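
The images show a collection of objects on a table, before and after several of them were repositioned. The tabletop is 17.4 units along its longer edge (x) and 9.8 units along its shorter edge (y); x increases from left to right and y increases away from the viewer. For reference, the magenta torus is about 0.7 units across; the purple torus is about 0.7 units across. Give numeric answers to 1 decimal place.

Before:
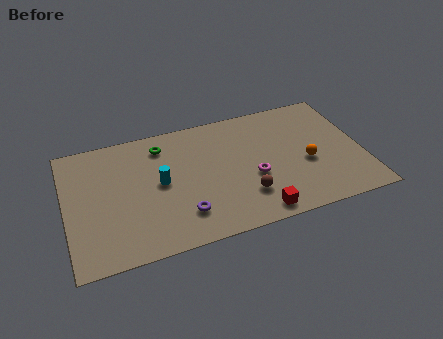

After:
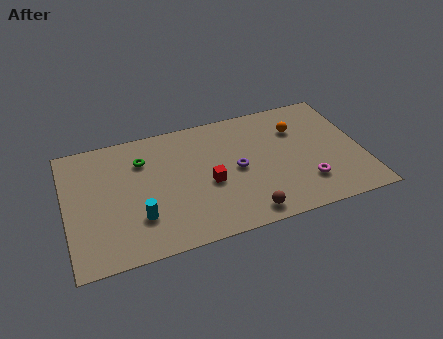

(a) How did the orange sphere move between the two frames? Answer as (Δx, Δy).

(-0.3, 2.9)

From the two frames, the orange sphere sits at roughly (14.1, 4.1) before and (13.8, 7.0) after.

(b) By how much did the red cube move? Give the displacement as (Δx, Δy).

(-2.5, 3.1)

The red cube was at about (10.8, 1.1) and moved to about (8.3, 4.2).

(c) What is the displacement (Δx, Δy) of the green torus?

(-1.2, -0.8)

From the two frames, the green torus sits at roughly (5.8, 8.0) before and (4.6, 7.2) after.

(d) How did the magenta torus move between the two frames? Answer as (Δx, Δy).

(3.0, -1.4)

The magenta torus was at about (10.9, 3.9) and moved to about (13.9, 2.5).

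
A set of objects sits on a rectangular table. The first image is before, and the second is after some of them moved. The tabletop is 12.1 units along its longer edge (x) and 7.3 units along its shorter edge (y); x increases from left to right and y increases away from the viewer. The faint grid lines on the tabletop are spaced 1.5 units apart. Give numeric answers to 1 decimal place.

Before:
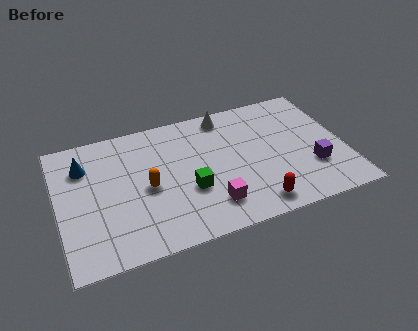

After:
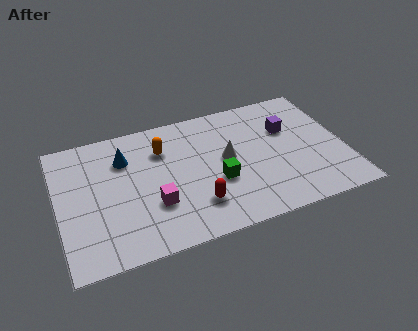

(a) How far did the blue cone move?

1.7

The blue cone moved from about (1.2, 5.4) to (2.9, 5.3), a distance of √(1.7² + 0.1²) ≈ 1.7.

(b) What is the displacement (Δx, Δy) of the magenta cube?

(-2.3, 0.8)

The magenta cube was at about (6.2, 1.6) and moved to about (3.9, 2.4).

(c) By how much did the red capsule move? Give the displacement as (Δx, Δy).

(-2.4, 0.8)

The red capsule was at about (8.0, 1.0) and moved to about (5.6, 1.8).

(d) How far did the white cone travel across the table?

2.5

From (7.3, 6.4) to (7.1, 3.9), the white cone covered √(0.2² + 2.5²) ≈ 2.5 units.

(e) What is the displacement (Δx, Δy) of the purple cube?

(-0.8, 2.5)

The purple cube started near (10.6, 2.3) and ended near (9.8, 4.8).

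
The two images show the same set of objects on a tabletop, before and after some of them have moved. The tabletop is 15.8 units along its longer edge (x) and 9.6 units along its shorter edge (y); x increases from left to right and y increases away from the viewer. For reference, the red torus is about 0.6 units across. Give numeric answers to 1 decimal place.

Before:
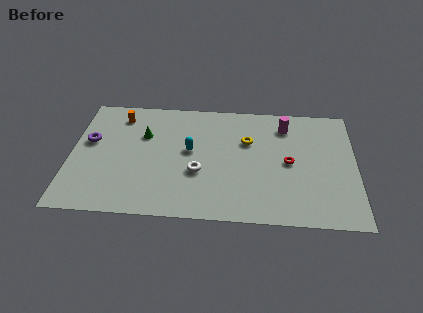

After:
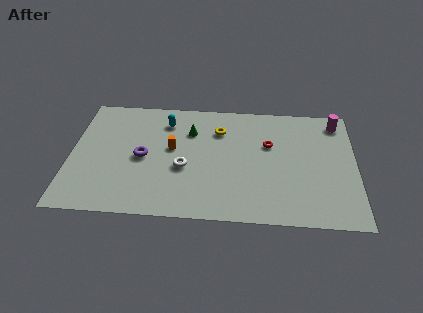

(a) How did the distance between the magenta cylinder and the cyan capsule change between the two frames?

+3.8

Before: roughly 5.8 units apart; after: 9.6. That's 3.8 units further apart.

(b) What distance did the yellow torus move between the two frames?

1.8

The yellow torus was near (9.8, 6.3) before and (8.2, 7.1) after, so it travelled √(1.6² + 0.8²) ≈ 1.8 units.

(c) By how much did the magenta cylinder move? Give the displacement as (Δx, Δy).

(2.9, 0.5)

The magenta cylinder started near (11.9, 7.7) and ended near (14.8, 8.2).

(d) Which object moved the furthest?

the orange cylinder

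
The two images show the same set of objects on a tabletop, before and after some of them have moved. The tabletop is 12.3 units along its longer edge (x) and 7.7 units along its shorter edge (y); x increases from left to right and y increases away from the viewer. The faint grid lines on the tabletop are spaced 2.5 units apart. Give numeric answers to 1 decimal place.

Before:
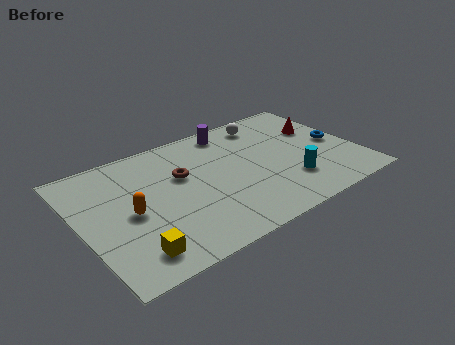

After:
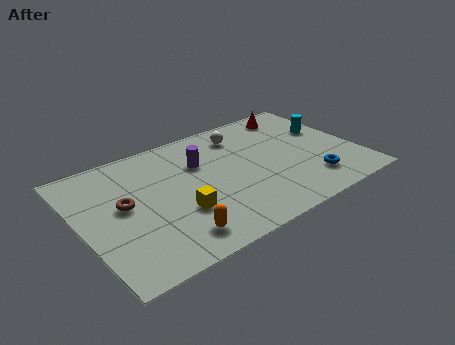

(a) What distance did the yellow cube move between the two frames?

2.6

The yellow cube moved from about (1.8, 1.3) to (4.1, 2.6), a distance of √(2.3² + 1.3²) ≈ 2.6.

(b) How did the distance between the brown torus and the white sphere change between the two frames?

+1.5

They were about 4.5 units apart before and 6.0 after — 1.5 units further apart.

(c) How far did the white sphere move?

1.2

The white sphere moved from about (8.8, 6.5) to (7.6, 6.2), a distance of √(1.2² + 0.3²) ≈ 1.2.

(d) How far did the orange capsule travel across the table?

2.7

The orange capsule was near (2.1, 3.6) before and (3.6, 1.3) after, so it travelled √(1.5² + 2.3²) ≈ 2.7 units.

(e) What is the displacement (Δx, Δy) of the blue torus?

(-1.6, -2.0)

The blue torus started near (11.5, 3.7) and ended near (9.9, 1.7).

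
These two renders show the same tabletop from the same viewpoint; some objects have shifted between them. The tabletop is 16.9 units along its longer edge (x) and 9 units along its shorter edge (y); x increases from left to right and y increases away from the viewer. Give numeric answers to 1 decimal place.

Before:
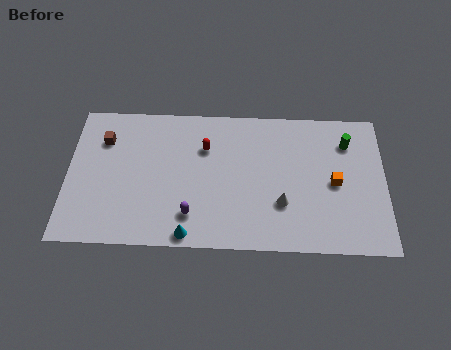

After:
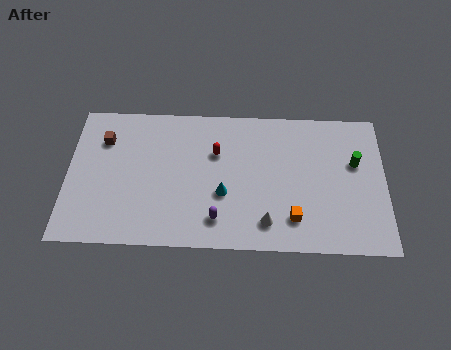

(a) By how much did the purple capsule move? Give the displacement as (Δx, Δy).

(1.4, -0.2)

The purple capsule was at about (6.6, 2.0) and moved to about (8.0, 1.8).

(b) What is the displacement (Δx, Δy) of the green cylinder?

(0.4, -1.3)

The green cylinder was at about (14.9, 6.9) and moved to about (15.3, 5.6).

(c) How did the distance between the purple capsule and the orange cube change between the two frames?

-3.9

Before: roughly 7.9 units apart; after: 4.0. That's 3.9 units closer together.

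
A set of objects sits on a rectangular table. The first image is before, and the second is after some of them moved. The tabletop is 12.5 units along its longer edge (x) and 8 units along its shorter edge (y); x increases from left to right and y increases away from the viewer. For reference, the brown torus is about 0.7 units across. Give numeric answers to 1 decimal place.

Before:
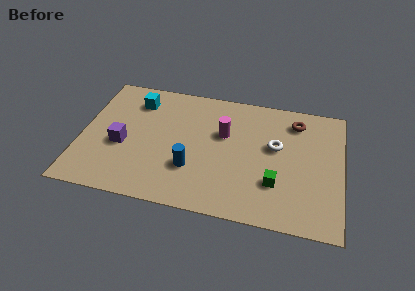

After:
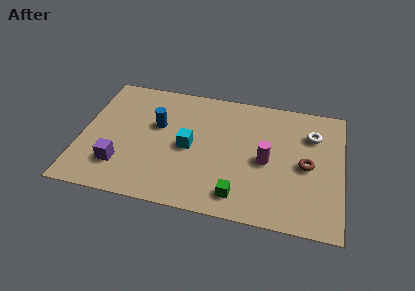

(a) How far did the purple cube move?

1.3

From (2.0, 3.3) to (2.0, 2.0), the purple cube covered √(0.0² + 1.3²) ≈ 1.3 units.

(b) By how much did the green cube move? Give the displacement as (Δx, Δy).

(-1.7, -1.1)

From the two frames, the green cube sits at roughly (9.4, 2.4) before and (7.7, 1.3) after.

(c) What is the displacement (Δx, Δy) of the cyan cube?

(2.7, -2.5)

From the two frames, the cyan cube sits at roughly (2.5, 6.3) before and (5.2, 3.8) after.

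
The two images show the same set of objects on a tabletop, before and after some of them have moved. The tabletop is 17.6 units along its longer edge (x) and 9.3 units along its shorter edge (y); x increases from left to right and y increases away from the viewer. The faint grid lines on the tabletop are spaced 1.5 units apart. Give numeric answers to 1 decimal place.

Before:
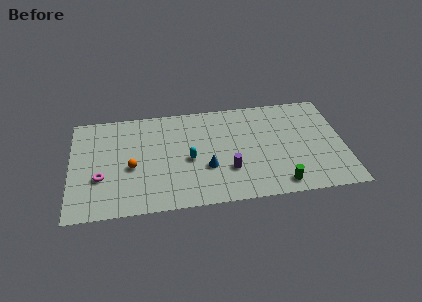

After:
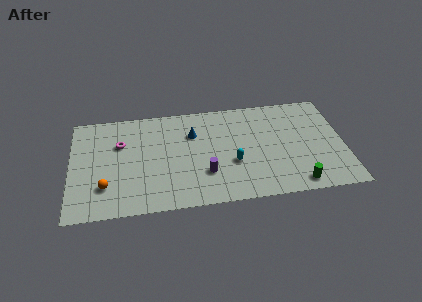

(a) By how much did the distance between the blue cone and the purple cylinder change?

+2.3

They were about 1.5 units apart before and 3.8 after — 2.3 units further apart.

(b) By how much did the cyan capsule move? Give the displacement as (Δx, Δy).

(2.8, -0.7)

From the two frames, the cyan capsule sits at roughly (7.6, 4.2) before and (10.4, 3.5) after.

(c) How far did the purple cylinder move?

1.5

The purple cylinder was near (10.1, 2.9) before and (8.6, 2.8) after, so it travelled √(1.5² + 0.1²) ≈ 1.5 units.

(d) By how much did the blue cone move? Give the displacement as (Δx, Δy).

(-0.8, 3.2)

The blue cone started near (8.7, 3.3) and ended near (7.9, 6.5).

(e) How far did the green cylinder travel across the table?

1.1

The green cylinder moved from about (13.3, 1.2) to (14.4, 1.1), a distance of √(1.1² + 0.1²) ≈ 1.1.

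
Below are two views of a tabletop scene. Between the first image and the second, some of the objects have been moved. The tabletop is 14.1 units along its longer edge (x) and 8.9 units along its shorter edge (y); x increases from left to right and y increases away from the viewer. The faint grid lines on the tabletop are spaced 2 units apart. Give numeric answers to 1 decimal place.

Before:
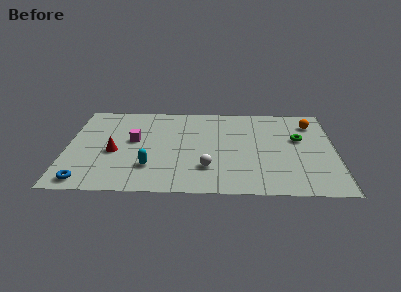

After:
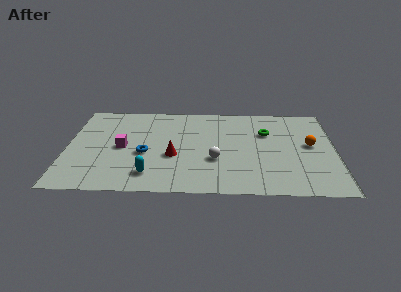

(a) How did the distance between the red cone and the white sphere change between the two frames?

-2.9

The distance was about 5.1 in the first image and 2.2 in the second, so they moved 2.9 units closer together.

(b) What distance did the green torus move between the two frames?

1.8

From (12.2, 5.4) to (10.5, 6.0), the green torus covered √(1.7² + 0.6²) ≈ 1.8 units.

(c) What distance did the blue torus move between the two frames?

4.0

The blue torus moved from about (1.1, 1.0) to (4.1, 3.7), a distance of √(3.0² + 2.7²) ≈ 4.0.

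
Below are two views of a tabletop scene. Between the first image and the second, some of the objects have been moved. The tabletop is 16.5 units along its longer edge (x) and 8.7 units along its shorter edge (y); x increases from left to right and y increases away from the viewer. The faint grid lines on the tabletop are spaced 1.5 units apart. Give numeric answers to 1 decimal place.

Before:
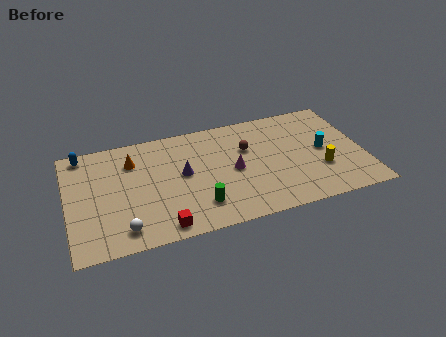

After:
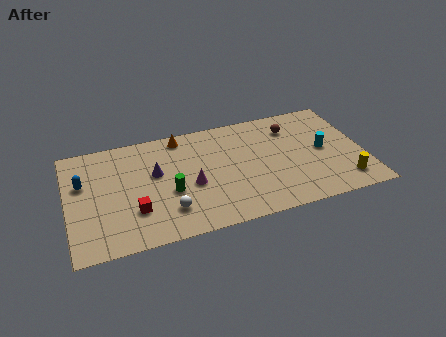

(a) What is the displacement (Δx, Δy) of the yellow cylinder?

(1.2, -1.3)

The yellow cylinder started near (14.0, 2.9) and ended near (15.2, 1.6).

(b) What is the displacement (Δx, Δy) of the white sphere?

(2.5, 0.7)

From the two frames, the white sphere sits at roughly (2.9, 1.4) before and (5.4, 2.1) after.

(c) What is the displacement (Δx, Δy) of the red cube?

(-1.4, 1.6)

From the two frames, the red cube sits at roughly (5.0, 1.0) before and (3.6, 2.6) after.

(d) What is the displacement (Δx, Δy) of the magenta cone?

(-2.4, -0.5)

The magenta cone started near (9.2, 4.2) and ended near (6.8, 3.7).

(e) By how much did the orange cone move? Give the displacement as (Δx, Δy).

(2.8, 1.2)

The orange cone started near (3.7, 6.5) and ended near (6.5, 7.7).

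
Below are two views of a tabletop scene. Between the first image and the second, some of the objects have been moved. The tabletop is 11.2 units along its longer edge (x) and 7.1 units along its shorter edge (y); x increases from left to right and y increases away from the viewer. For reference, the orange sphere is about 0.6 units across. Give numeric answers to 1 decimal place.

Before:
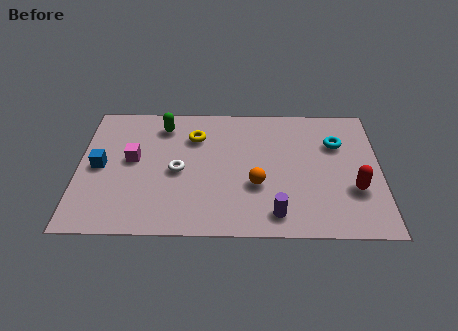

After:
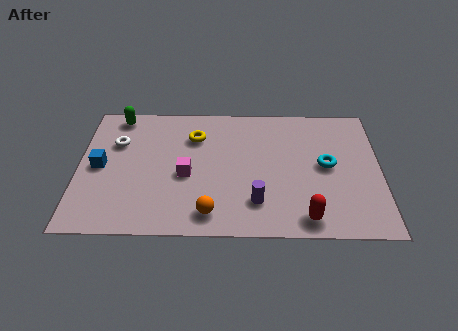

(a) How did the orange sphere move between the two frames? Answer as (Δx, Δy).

(-1.7, -1.5)

The orange sphere started near (6.6, 2.6) and ended near (4.9, 1.1).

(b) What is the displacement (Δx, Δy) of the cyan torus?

(-0.4, -1.2)

From the two frames, the cyan torus sits at roughly (9.6, 4.9) before and (9.2, 3.7) after.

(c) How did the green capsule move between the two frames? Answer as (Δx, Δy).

(-1.7, 0.5)

From the two frames, the green capsule sits at roughly (3.1, 5.8) before and (1.4, 6.3) after.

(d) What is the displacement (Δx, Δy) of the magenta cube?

(2.0, -0.8)

From the two frames, the magenta cube sits at roughly (2.0, 3.9) before and (4.0, 3.1) after.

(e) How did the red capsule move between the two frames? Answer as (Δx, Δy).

(-1.8, -1.5)

The red capsule was at about (10.2, 2.4) and moved to about (8.4, 0.9).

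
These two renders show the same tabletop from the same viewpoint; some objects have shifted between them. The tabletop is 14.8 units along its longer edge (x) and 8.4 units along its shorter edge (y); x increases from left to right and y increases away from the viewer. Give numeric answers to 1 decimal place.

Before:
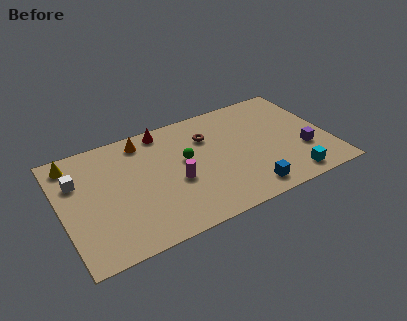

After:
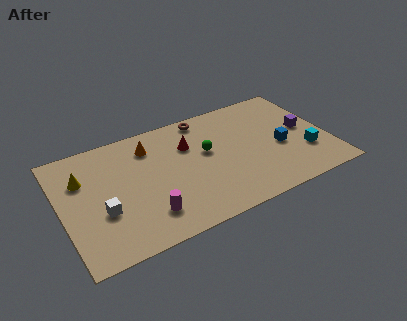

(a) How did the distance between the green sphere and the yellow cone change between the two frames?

+0.4

The distance was about 6.5 in the first image and 6.9 in the second, so they moved 0.4 units further apart.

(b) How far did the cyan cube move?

1.9

The cyan cube was near (12.3, 1.1) before and (13.4, 2.6) after, so it travelled √(1.1² + 1.5²) ≈ 1.9 units.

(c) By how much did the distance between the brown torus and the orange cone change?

-0.4

They were about 3.7 units apart before and 3.3 after — 0.4 units closer together.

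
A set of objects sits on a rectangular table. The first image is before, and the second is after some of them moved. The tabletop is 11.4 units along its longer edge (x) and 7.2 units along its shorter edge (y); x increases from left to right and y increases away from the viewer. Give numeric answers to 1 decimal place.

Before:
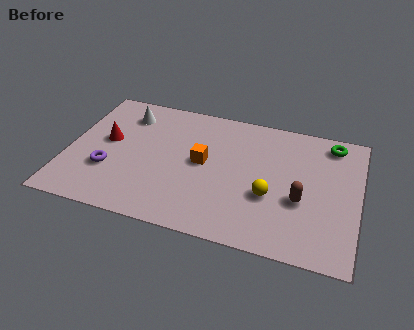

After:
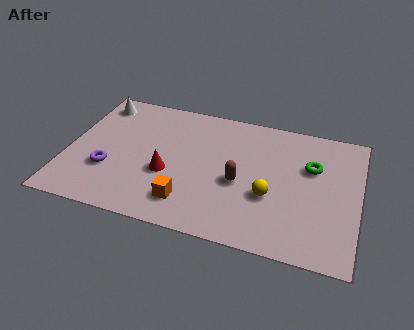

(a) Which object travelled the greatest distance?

the red cone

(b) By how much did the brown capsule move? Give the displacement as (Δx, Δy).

(-2.4, 0.3)

The brown capsule started near (9.2, 2.8) and ended near (6.8, 3.1).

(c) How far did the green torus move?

1.7

From (10.2, 6.2) to (9.5, 4.7), the green torus covered √(0.7² + 1.5²) ≈ 1.7 units.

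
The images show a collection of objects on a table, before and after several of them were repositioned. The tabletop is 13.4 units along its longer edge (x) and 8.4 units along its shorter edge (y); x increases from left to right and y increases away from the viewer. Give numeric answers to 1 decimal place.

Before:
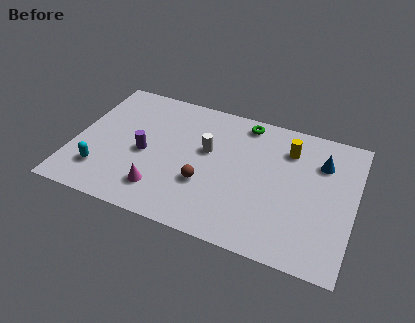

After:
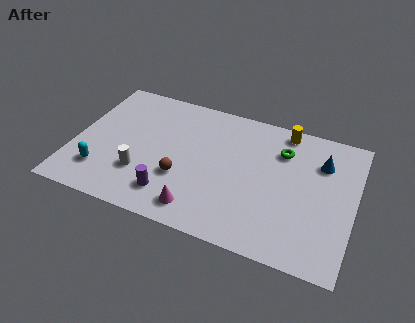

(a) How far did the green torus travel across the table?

2.2

The green torus moved from about (7.9, 7.4) to (9.8, 6.2), a distance of √(1.9² + 1.2²) ≈ 2.2.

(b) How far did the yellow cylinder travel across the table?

1.1

The yellow cylinder was near (10.1, 6.4) before and (9.8, 7.5) after, so it travelled √(0.3² + 1.1²) ≈ 1.1 units.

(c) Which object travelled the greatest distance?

the white cylinder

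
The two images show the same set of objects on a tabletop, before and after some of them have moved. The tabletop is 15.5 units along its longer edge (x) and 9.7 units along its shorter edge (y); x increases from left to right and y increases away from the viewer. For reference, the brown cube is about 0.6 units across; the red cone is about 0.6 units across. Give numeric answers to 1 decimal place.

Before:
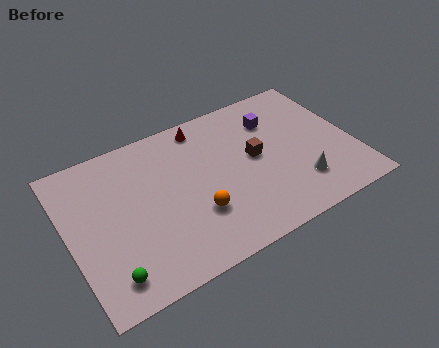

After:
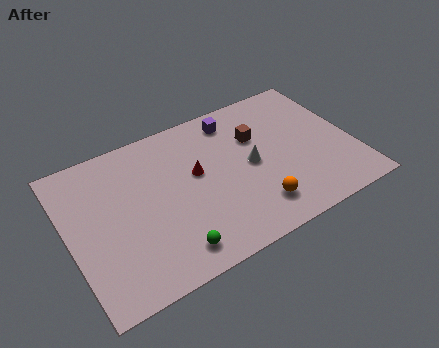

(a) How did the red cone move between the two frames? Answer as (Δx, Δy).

(-0.8, -2.9)

From the two frames, the red cone sits at roughly (7.8, 8.5) before and (7.0, 5.6) after.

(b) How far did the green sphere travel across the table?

3.3

The green sphere moved from about (1.7, 1.6) to (5.0, 1.5), a distance of √(3.3² + 0.1²) ≈ 3.3.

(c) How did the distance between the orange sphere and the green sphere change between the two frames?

-0.4

Before: roughly 5.1 units apart; after: 4.7. That's 0.4 units closer together.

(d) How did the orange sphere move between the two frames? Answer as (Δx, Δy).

(3.1, -1.1)

The orange sphere was at about (6.6, 3.1) and moved to about (9.7, 2.0).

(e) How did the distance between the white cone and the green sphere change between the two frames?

-4.6

Before: roughly 10.5 units apart; after: 5.9. That's 4.6 units closer together.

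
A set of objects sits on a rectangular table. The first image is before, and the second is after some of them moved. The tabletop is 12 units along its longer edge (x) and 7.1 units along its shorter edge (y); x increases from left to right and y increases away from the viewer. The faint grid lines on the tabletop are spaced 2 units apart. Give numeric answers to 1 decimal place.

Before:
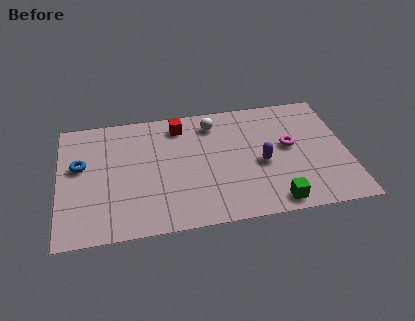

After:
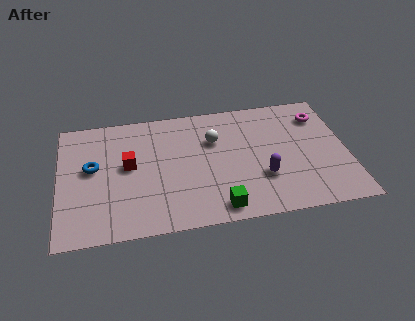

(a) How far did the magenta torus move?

2.1

The magenta torus was near (9.6, 3.9) before and (11.0, 5.5) after, so it travelled √(1.4² + 1.6²) ≈ 2.1 units.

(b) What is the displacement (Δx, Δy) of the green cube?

(-2.3, 0.1)

From the two frames, the green cube sits at roughly (8.8, 0.8) before and (6.5, 0.9) after.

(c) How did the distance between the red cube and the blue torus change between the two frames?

-3.0

The distance was about 4.5 in the first image and 1.5 in the second, so they moved 3.0 units closer together.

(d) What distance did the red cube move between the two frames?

3.0

The red cube was near (5.1, 5.9) before and (2.9, 3.9) after, so it travelled √(2.2² + 2.0²) ≈ 3.0 units.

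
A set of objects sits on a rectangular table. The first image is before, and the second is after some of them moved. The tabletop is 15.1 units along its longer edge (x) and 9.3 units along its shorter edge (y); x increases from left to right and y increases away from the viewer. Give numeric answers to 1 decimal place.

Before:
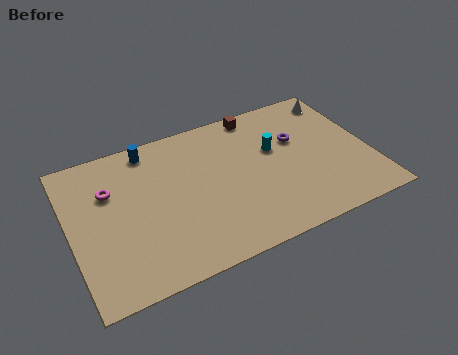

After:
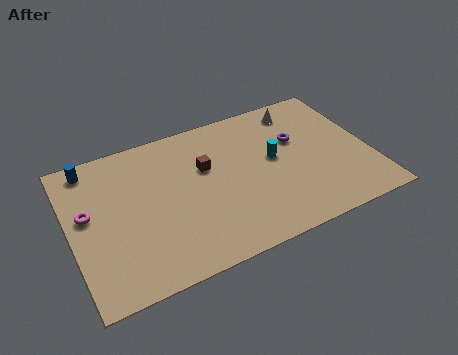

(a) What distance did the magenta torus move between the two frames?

1.6

From (2.1, 6.3) to (0.9, 5.3), the magenta torus covered √(1.2² + 1.0²) ≈ 1.6 units.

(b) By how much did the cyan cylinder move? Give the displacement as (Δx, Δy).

(-0.1, -0.6)

The cyan cylinder was at about (10.4, 5.7) and moved to about (10.3, 5.1).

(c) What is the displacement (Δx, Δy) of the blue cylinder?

(-3.0, 0.0)

The blue cylinder was at about (4.3, 8.2) and moved to about (1.3, 8.2).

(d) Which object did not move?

the purple torus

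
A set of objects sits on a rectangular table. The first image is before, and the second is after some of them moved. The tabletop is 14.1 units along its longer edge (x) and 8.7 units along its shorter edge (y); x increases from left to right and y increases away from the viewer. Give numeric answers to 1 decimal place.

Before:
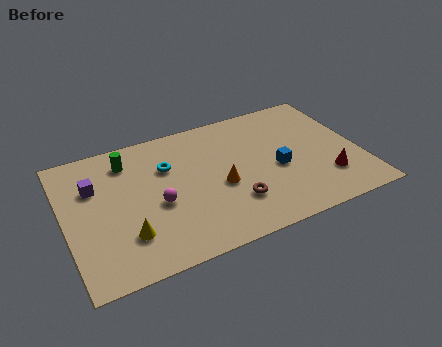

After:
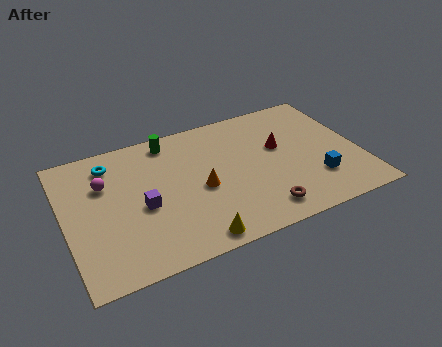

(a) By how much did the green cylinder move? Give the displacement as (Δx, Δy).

(2.1, 0.6)

The green cylinder was at about (3.2, 7.0) and moved to about (5.3, 7.6).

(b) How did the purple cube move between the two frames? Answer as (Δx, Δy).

(2.1, -2.1)

The purple cube started near (1.5, 5.9) and ended near (3.6, 3.8).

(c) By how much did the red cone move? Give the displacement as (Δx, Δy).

(-1.9, 2.9)

From the two frames, the red cone sits at roughly (12.3, 2.3) before and (10.4, 5.2) after.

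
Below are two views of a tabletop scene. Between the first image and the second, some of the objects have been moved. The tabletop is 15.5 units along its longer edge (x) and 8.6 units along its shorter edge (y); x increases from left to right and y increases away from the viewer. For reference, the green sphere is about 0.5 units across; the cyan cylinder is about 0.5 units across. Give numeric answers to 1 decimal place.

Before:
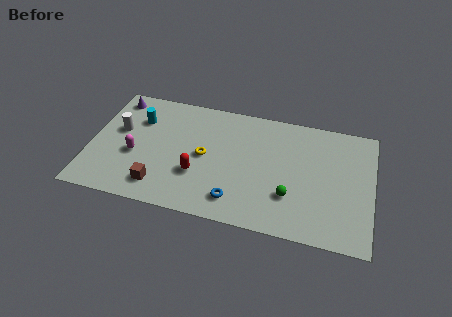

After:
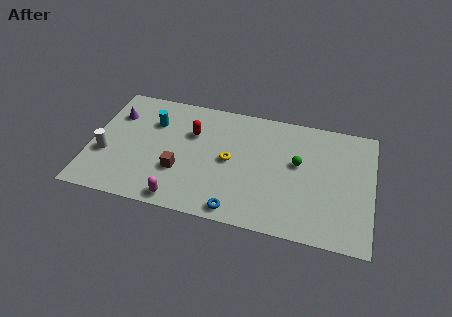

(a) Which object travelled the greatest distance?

the magenta capsule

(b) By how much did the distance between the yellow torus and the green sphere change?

-1.3

The distance was about 5.1 in the first image and 3.8 in the second, so they moved 1.3 units closer together.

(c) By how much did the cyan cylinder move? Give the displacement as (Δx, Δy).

(0.8, 0.0)

From the two frames, the cyan cylinder sits at roughly (2.5, 6.1) before and (3.3, 6.1) after.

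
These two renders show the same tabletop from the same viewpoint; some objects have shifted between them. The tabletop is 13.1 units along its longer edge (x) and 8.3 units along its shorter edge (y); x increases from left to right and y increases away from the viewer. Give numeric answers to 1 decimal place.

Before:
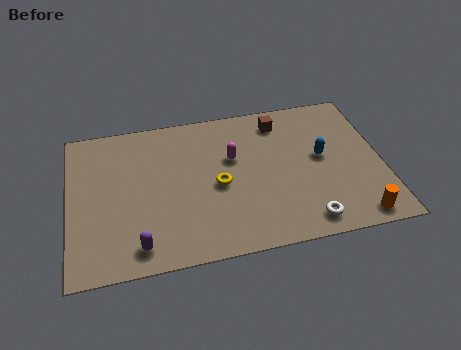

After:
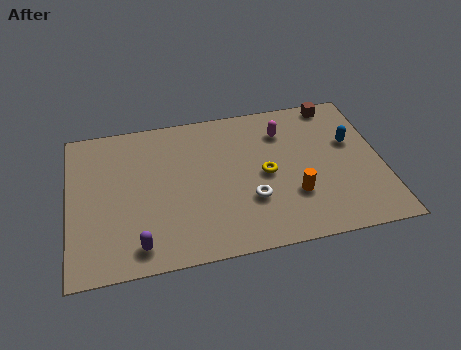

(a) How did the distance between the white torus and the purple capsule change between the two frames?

-2.0

Before: roughly 6.9 units apart; after: 4.9. That's 2.0 units closer together.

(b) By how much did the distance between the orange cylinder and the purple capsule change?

-2.4

The distance was about 9.0 in the first image and 6.6 in the second, so they moved 2.4 units closer together.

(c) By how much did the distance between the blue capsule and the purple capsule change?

+1.4

Before: roughly 8.5 units apart; after: 9.9. That's 1.4 units further apart.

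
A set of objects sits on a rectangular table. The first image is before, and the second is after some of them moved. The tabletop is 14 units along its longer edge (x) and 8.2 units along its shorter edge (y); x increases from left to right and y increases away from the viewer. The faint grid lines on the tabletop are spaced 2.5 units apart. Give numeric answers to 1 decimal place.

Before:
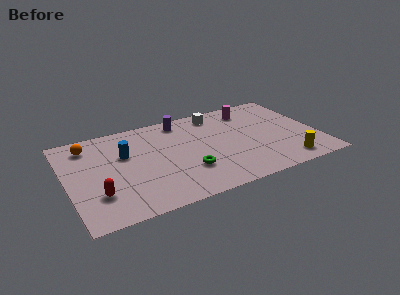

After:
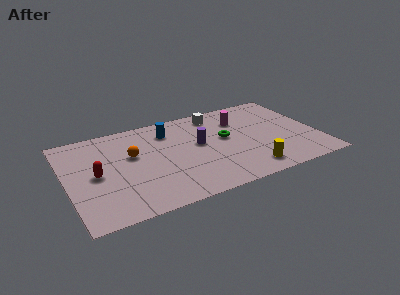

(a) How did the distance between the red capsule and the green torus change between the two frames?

+2.3

The distance was about 5.0 in the first image and 7.3 in the second, so they moved 2.3 units further apart.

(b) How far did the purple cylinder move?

2.6

The purple cylinder was near (6.7, 7.1) before and (7.4, 4.6) after, so it travelled √(0.7² + 2.5²) ≈ 2.6 units.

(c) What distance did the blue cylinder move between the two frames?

2.9

The blue cylinder moved from about (3.3, 5.2) to (5.9, 6.4), a distance of √(2.6² + 1.2²) ≈ 2.9.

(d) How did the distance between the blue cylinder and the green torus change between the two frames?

-0.7

They were about 4.2 units apart before and 3.5 after — 0.7 units closer together.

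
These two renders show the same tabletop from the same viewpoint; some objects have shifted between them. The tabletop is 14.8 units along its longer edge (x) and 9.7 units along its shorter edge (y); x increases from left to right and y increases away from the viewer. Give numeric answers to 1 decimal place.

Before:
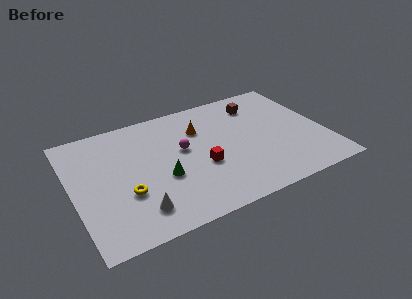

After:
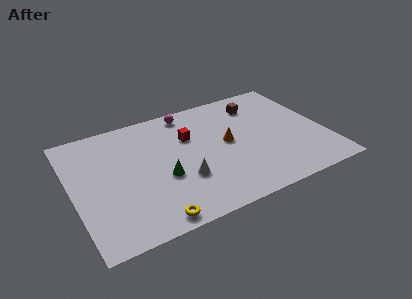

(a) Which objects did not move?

the brown cube and the green cone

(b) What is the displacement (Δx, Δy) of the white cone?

(2.8, 1.3)

From the two frames, the white cone sits at roughly (3.4, 1.9) before and (6.2, 3.2) after.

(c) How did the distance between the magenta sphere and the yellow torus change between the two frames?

+4.1

The distance was about 4.2 in the first image and 8.3 in the second, so they moved 4.1 units further apart.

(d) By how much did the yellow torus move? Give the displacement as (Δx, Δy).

(1.2, -2.5)

The yellow torus started near (2.9, 3.4) and ended near (4.1, 0.9).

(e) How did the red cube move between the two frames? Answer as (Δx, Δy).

(-0.4, 2.7)

From the two frames, the red cube sits at roughly (7.4, 3.8) before and (7.0, 6.5) after.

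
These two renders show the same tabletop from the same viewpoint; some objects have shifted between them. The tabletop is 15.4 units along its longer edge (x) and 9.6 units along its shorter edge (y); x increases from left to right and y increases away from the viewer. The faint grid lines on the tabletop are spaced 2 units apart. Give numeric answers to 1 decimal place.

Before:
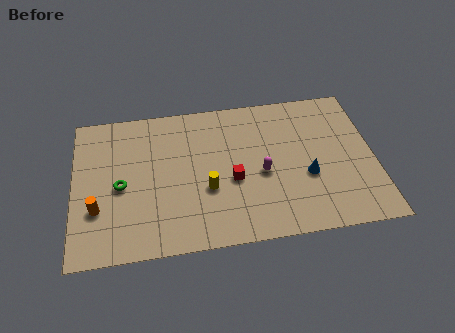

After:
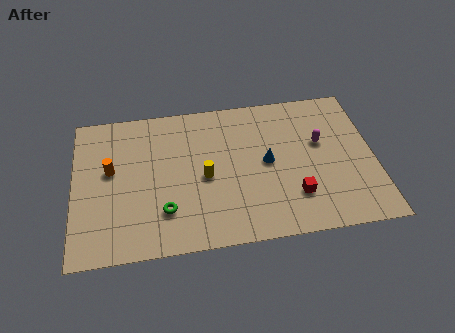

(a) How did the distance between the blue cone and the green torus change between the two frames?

-3.7

Before: roughly 9.5 units apart; after: 5.8. That's 3.7 units closer together.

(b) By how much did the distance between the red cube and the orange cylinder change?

+2.8

The distance was about 7.0 in the first image and 9.8 in the second, so they moved 2.8 units further apart.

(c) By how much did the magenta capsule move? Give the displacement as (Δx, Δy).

(3.1, 1.6)

From the two frames, the magenta capsule sits at roughly (9.6, 4.2) before and (12.7, 5.8) after.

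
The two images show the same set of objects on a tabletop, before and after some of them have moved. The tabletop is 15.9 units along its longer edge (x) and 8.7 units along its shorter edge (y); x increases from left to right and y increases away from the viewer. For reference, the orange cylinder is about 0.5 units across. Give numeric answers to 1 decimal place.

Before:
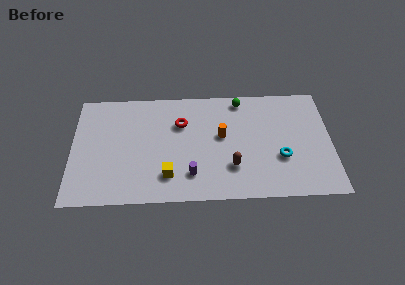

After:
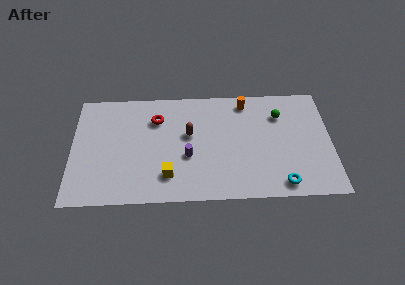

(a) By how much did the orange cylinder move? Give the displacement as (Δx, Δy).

(1.5, 2.6)

From the two frames, the orange cylinder sits at roughly (9.2, 4.9) before and (10.7, 7.5) after.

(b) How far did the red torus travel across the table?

1.6

From (6.7, 6.0) to (5.2, 6.4), the red torus covered √(1.5² + 0.4²) ≈ 1.6 units.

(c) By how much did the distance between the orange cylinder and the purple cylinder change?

+2.0

The distance was about 3.5 in the first image and 5.5 in the second, so they moved 2.0 units further apart.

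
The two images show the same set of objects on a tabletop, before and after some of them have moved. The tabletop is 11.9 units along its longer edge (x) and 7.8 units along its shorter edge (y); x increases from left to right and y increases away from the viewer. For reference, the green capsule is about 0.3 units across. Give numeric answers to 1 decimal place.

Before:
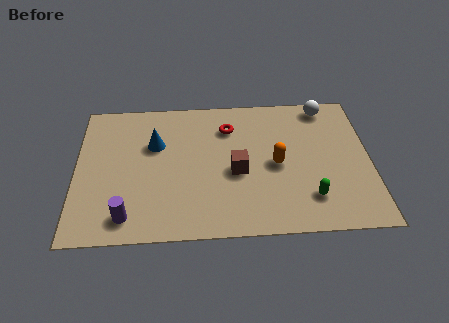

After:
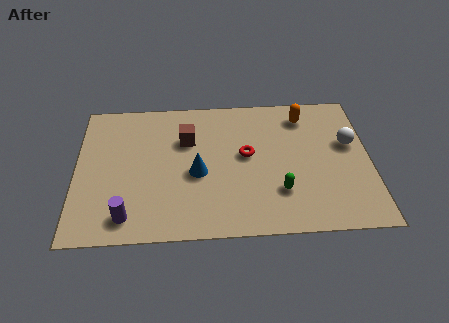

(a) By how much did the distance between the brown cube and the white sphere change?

+1.5

They were about 5.1 units apart before and 6.6 after — 1.5 units further apart.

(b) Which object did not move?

the purple cylinder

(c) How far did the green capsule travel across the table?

1.3

The green capsule was near (9.4, 1.8) before and (8.2, 2.2) after, so it travelled √(1.2² + 0.4²) ≈ 1.3 units.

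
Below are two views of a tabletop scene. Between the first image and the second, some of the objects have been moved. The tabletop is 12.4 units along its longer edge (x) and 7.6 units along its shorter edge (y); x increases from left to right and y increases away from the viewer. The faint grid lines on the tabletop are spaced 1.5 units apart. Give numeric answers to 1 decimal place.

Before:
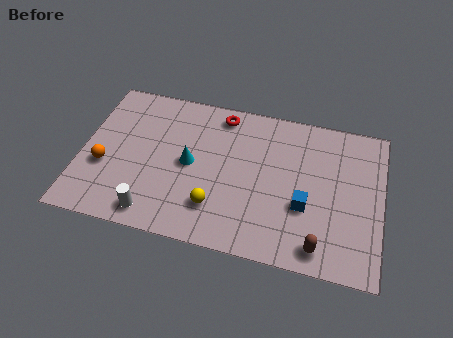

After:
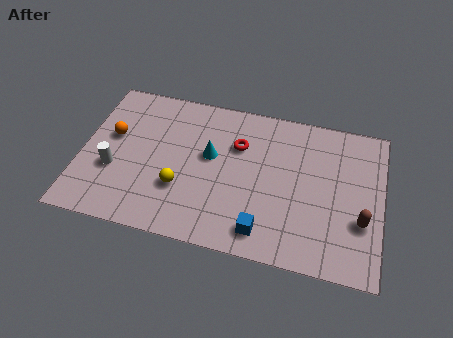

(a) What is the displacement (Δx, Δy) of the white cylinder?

(-1.8, 1.8)

The white cylinder started near (3.2, 1.0) and ended near (1.4, 2.8).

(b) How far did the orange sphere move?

1.6

The orange sphere was near (1.0, 2.9) before and (1.2, 4.5) after, so it travelled √(0.2² + 1.6²) ≈ 1.6 units.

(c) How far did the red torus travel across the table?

1.6

The red torus was near (5.6, 6.6) before and (6.4, 5.2) after, so it travelled √(0.8² + 1.4²) ≈ 1.6 units.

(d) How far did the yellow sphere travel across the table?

1.6

The yellow sphere moved from about (5.7, 1.9) to (4.2, 2.5), a distance of √(1.5² + 0.6²) ≈ 1.6.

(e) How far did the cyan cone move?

1.0

The cyan cone moved from about (4.5, 3.8) to (5.3, 4.4), a distance of √(0.8² + 0.6²) ≈ 1.0.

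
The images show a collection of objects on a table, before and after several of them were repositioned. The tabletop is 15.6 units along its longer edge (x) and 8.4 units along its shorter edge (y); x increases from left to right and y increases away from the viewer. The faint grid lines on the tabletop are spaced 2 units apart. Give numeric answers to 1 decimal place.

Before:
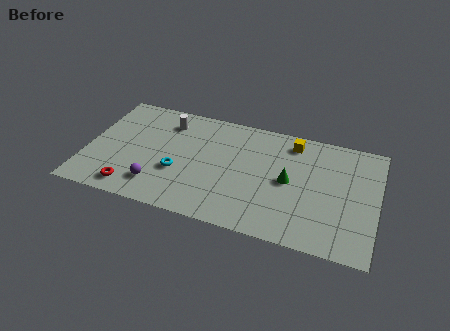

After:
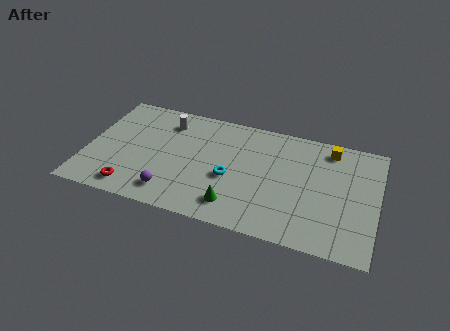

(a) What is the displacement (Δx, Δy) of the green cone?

(-2.7, -2.6)

The green cone was at about (10.9, 4.2) and moved to about (8.2, 1.6).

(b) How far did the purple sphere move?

0.9

The purple sphere moved from about (4.0, 1.8) to (4.8, 1.5), a distance of √(0.8² + 0.3²) ≈ 0.9.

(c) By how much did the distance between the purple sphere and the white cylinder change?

+0.3

Before: roughly 4.9 units apart; after: 5.2. That's 0.3 units further apart.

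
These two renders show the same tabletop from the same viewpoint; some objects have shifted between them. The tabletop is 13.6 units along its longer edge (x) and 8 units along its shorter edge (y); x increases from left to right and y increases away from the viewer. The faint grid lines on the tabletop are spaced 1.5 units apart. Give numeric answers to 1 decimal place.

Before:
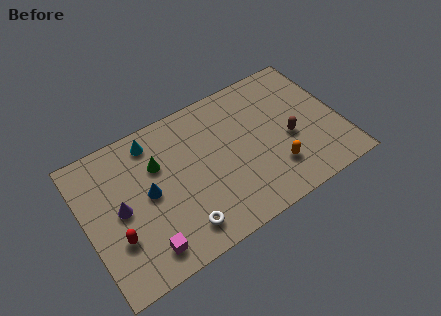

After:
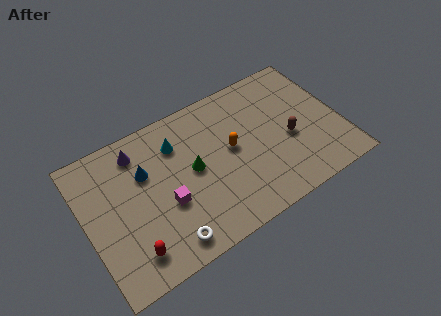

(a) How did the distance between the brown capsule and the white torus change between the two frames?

+0.9

Before: roughly 6.5 units apart; after: 7.4. That's 0.9 units further apart.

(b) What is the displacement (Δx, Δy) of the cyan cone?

(1.2, -0.8)

The cyan cone started near (3.9, 6.8) and ended near (5.1, 6.0).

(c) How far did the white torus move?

0.9

The white torus was near (4.6, 1.4) before and (3.8, 1.1) after, so it travelled √(0.8² + 0.3²) ≈ 0.9 units.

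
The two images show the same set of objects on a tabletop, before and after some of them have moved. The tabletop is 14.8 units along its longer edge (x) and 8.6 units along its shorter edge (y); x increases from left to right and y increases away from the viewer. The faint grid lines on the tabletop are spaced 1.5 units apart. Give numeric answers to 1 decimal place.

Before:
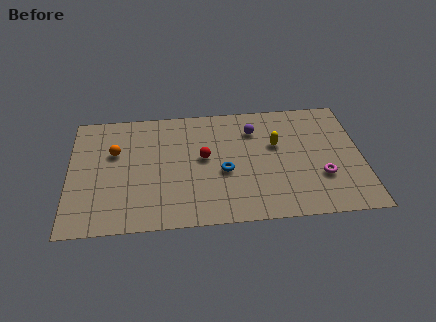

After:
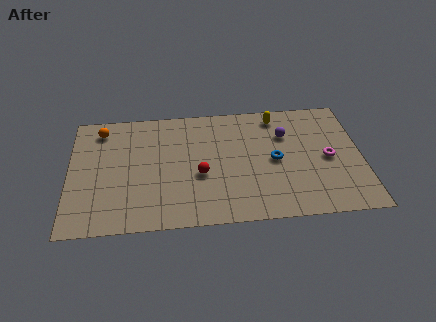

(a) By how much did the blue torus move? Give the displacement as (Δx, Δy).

(2.6, 0.6)

The blue torus was at about (7.8, 3.6) and moved to about (10.4, 4.2).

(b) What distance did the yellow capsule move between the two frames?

2.1

From (10.5, 5.3) to (10.6, 7.4), the yellow capsule covered √(0.1² + 2.1²) ≈ 2.1 units.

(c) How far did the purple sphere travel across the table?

1.7

The purple sphere moved from about (9.4, 6.5) to (11.0, 6.0), a distance of √(1.6² + 0.5²) ≈ 1.7.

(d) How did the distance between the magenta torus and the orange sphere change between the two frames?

+1.2

Before: roughly 10.7 units apart; after: 11.9. That's 1.2 units further apart.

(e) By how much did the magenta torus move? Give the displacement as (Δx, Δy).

(0.4, 1.3)

The magenta torus was at about (12.7, 2.8) and moved to about (13.1, 4.1).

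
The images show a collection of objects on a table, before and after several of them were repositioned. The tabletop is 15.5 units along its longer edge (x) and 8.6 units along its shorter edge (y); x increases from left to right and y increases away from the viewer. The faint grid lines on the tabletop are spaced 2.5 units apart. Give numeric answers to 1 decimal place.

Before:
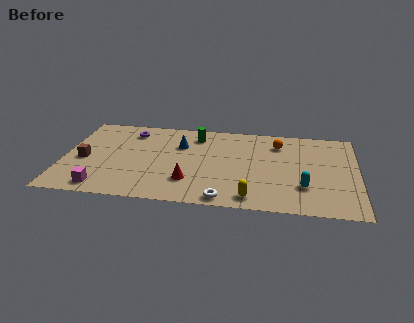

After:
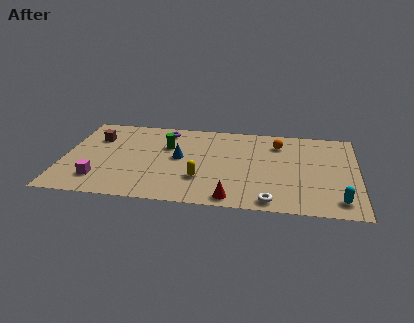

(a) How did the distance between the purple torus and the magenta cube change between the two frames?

+0.3

The distance was about 6.0 in the first image and 6.3 in the second, so they moved 0.3 units further apart.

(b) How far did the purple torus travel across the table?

1.8

From (3.4, 7.0) to (5.2, 7.3), the purple torus covered √(1.8² + 0.3²) ≈ 1.8 units.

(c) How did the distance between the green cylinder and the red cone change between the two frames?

+1.3

Before: roughly 4.7 units apart; after: 6.0. That's 1.3 units further apart.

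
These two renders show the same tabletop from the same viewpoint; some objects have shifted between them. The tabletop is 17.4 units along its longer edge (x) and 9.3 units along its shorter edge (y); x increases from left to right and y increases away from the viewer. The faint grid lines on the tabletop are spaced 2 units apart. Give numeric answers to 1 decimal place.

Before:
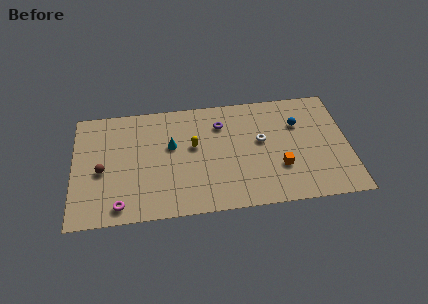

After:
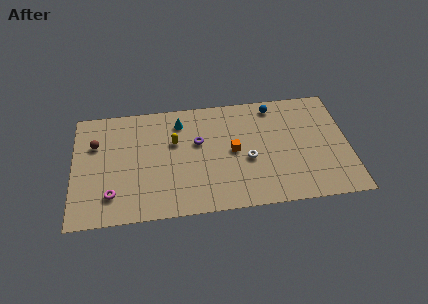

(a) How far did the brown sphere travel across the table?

2.2

The brown sphere moved from about (1.8, 4.1) to (1.4, 6.3), a distance of √(0.4² + 2.2²) ≈ 2.2.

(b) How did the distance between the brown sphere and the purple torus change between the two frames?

-1.6

They were about 8.1 units apart before and 6.5 after — 1.6 units closer together.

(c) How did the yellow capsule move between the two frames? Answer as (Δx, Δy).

(-1.2, 0.5)

The yellow capsule was at about (7.6, 5.4) and moved to about (6.4, 5.9).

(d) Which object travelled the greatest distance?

the orange cube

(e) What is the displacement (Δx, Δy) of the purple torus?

(-1.5, -1.3)

The purple torus was at about (9.4, 7.0) and moved to about (7.9, 5.7).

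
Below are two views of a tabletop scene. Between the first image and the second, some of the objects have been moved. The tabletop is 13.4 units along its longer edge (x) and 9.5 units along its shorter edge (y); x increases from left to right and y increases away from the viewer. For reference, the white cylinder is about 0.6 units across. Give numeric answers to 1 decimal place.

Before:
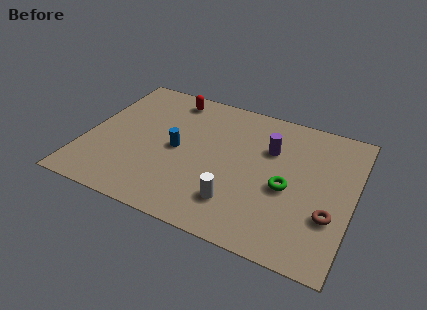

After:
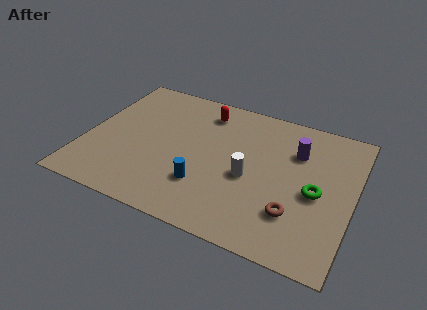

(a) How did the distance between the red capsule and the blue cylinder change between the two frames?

+1.4

The distance was about 3.7 in the first image and 5.1 in the second, so they moved 1.4 units further apart.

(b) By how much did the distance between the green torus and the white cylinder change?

+0.3

The distance was about 3.0 in the first image and 3.3 in the second, so they moved 0.3 units further apart.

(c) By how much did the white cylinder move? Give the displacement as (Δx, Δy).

(0.4, 1.9)

The white cylinder started near (7.9, 2.2) and ended near (8.3, 4.1).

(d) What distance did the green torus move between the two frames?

1.4

The green torus moved from about (10.2, 4.1) to (11.6, 4.3), a distance of √(1.4² + 0.2²) ≈ 1.4.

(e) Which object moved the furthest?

the blue cylinder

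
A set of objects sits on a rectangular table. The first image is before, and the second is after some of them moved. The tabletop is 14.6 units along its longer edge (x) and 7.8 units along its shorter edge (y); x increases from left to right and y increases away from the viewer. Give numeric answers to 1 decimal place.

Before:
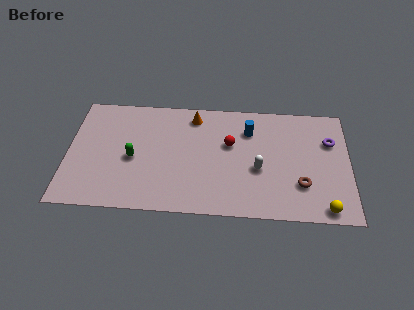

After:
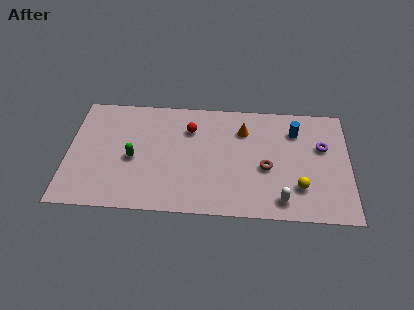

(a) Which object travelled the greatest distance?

the orange cone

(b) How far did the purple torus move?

0.6

From (13.6, 5.3) to (13.2, 4.9), the purple torus covered √(0.4² + 0.4²) ≈ 0.6 units.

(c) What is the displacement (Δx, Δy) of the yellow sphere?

(-1.3, 1.3)

The yellow sphere was at about (13.3, 0.8) and moved to about (12.0, 2.1).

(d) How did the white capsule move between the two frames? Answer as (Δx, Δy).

(1.2, -2.0)

From the two frames, the white capsule sits at roughly (9.9, 3.2) before and (11.1, 1.2) after.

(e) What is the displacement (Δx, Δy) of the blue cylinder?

(2.4, 0.1)

The blue cylinder was at about (9.4, 5.8) and moved to about (11.8, 5.9).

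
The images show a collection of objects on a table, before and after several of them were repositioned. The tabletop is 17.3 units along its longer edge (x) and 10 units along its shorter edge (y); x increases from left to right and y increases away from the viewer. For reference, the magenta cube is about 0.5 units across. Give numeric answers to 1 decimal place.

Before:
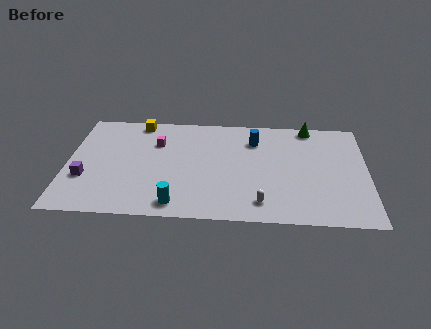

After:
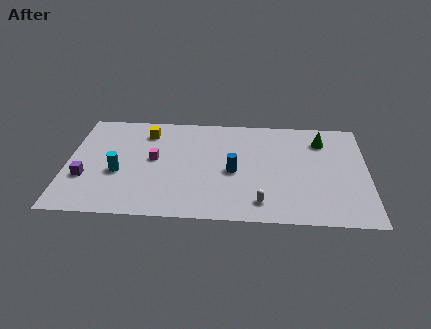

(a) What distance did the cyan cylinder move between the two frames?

4.3

The cyan cylinder was near (6.4, 1.3) before and (3.0, 4.0) after, so it travelled √(3.4² + 2.7²) ≈ 4.3 units.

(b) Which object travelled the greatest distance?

the cyan cylinder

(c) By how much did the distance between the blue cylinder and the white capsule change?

-2.7

The distance was about 5.9 in the first image and 3.2 in the second, so they moved 2.7 units closer together.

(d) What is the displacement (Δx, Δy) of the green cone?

(0.7, -1.3)

The green cone started near (14.0, 9.1) and ended near (14.7, 7.8).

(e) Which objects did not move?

the white capsule and the purple cube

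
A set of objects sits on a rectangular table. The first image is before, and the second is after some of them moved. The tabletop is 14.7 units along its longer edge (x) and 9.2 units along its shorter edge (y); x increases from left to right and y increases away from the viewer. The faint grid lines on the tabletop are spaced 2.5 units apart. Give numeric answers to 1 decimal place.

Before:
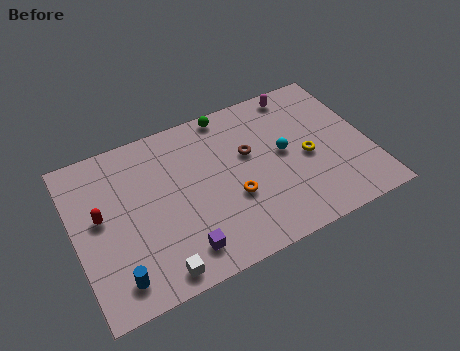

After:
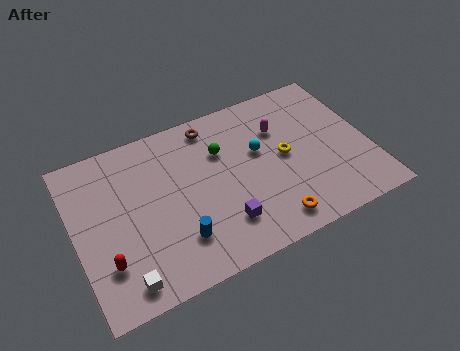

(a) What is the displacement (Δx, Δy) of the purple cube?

(2.1, 0.6)

The purple cube was at about (4.9, 1.6) and moved to about (7.0, 2.2).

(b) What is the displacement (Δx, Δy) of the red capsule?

(0.0, -2.6)

From the two frames, the red capsule sits at roughly (1.3, 5.1) before and (1.3, 2.5) after.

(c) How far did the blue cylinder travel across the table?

3.2

From (1.7, 1.5) to (4.8, 2.3), the blue cylinder covered √(3.1² + 0.8²) ≈ 3.2 units.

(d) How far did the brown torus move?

2.9

From (8.8, 5.6) to (7.2, 8.0), the brown torus covered √(1.6² + 2.4²) ≈ 2.9 units.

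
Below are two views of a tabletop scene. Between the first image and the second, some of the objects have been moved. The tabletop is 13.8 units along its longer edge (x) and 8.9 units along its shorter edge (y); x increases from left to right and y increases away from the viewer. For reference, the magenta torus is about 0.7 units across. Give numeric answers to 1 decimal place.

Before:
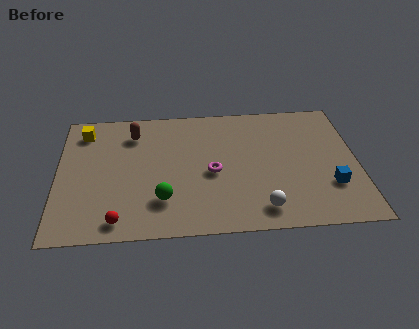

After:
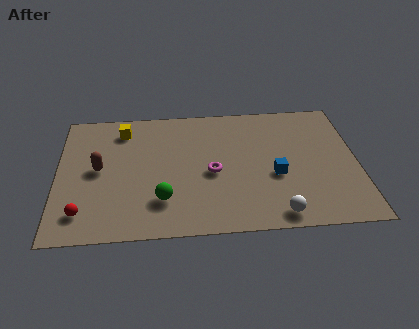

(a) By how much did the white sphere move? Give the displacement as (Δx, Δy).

(0.7, -0.4)

The white sphere started near (9.3, 1.4) and ended near (10.0, 1.0).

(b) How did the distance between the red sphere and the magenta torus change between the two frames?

+1.1

The distance was about 5.2 in the first image and 6.3 in the second, so they moved 1.1 units further apart.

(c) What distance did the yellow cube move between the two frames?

1.8

The yellow cube moved from about (1.2, 7.3) to (3.0, 7.3), a distance of √(1.8² + 0.0²) ≈ 1.8.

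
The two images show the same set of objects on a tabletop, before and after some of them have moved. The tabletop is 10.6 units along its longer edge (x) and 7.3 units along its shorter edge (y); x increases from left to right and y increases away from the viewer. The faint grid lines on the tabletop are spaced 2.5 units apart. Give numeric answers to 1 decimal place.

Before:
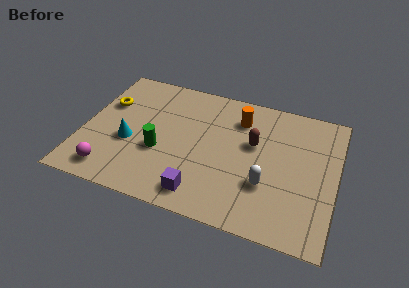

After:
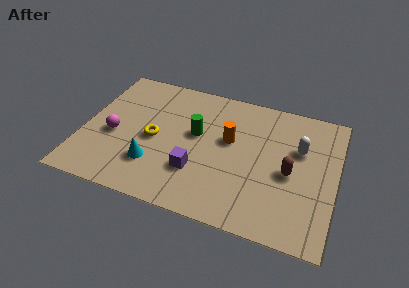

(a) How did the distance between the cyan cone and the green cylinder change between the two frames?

+1.4

They were about 1.3 units apart before and 2.7 after — 1.4 units further apart.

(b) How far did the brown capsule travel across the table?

1.9

The brown capsule moved from about (7.1, 4.4) to (8.7, 3.3), a distance of √(1.6² + 1.1²) ≈ 1.9.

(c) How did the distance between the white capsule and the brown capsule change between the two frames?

-0.7

The distance was about 2.1 in the first image and 1.4 in the second, so they moved 0.7 units closer together.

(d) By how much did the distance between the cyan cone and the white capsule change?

+0.7

The distance was about 5.8 in the first image and 6.5 in the second, so they moved 0.7 units further apart.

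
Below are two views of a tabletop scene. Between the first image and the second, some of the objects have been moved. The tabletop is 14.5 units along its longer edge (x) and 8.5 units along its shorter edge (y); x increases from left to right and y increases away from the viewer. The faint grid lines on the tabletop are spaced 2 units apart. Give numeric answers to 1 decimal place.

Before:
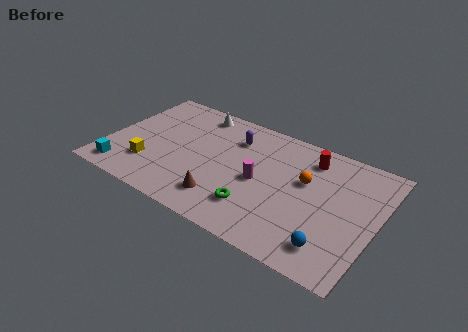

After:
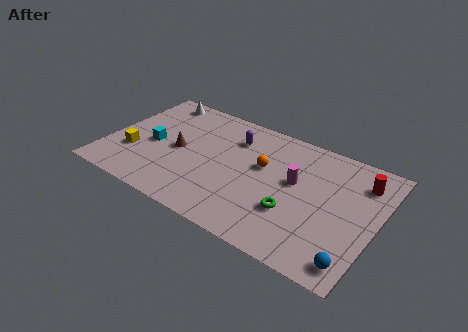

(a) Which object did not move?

the purple capsule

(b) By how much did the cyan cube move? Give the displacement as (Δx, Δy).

(1.2, 2.7)

The cyan cube was at about (1.2, 1.2) and moved to about (2.4, 3.9).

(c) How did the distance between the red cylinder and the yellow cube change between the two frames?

+3.2

The distance was about 9.3 in the first image and 12.5 in the second, so they moved 3.2 units further apart.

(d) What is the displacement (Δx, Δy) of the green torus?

(1.9, 0.7)

The green torus started near (8.4, 2.1) and ended near (10.3, 2.8).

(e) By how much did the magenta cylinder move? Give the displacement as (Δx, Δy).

(1.8, 0.9)

The magenta cylinder started near (8.3, 4.0) and ended near (10.1, 4.9).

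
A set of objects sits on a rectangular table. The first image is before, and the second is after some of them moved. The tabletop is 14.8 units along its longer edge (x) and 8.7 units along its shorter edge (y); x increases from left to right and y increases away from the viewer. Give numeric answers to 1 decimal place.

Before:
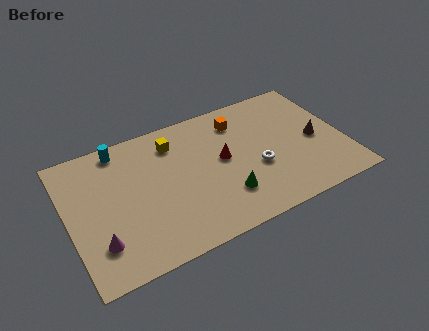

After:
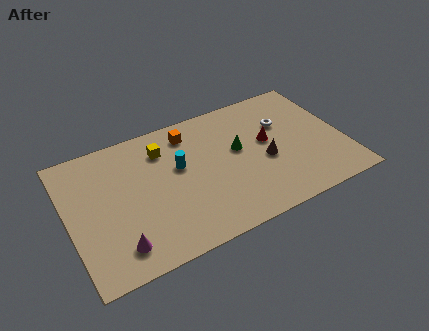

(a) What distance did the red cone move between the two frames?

2.5

The red cone moved from about (8.3, 4.7) to (10.8, 4.9), a distance of √(2.5² + 0.2²) ≈ 2.5.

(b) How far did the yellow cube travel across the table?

0.6

From (5.9, 6.9) to (5.3, 6.7), the yellow cube covered √(0.6² + 0.2²) ≈ 0.6 units.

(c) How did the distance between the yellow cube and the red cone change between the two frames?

+2.5

Before: roughly 3.3 units apart; after: 5.8. That's 2.5 units further apart.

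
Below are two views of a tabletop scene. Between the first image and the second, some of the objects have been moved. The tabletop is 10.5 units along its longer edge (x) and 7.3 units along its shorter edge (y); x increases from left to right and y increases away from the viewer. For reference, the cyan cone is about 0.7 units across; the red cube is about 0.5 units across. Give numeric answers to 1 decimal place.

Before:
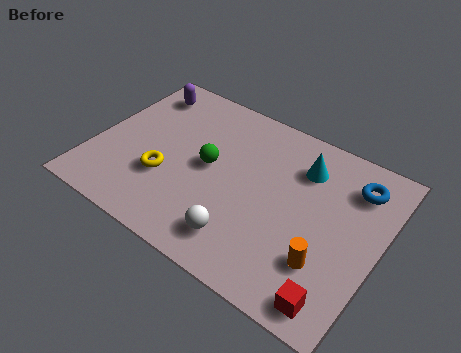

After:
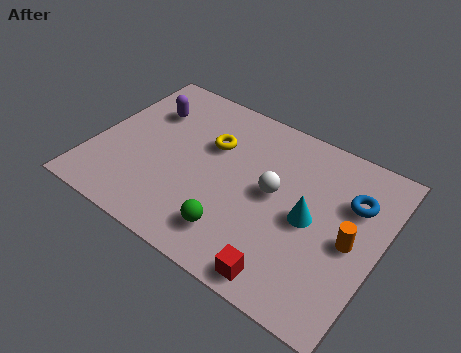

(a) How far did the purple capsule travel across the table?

0.9

The purple capsule moved from about (1.2, 6.0) to (1.6, 5.2), a distance of √(0.4² + 0.8²) ≈ 0.9.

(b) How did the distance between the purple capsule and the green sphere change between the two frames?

+1.7

The distance was about 3.7 in the first image and 5.4 in the second, so they moved 1.7 units further apart.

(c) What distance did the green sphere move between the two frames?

2.7

The green sphere was near (4.2, 3.8) before and (5.6, 1.5) after, so it travelled √(1.4² + 2.3²) ≈ 2.7 units.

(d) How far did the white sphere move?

2.6

The white sphere was near (5.9, 1.4) before and (6.6, 3.9) after, so it travelled √(0.7² + 2.5²) ≈ 2.6 units.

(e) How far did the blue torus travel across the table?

0.7

From (9.3, 5.7) to (9.3, 5.0), the blue torus covered √(0.0² + 0.7²) ≈ 0.7 units.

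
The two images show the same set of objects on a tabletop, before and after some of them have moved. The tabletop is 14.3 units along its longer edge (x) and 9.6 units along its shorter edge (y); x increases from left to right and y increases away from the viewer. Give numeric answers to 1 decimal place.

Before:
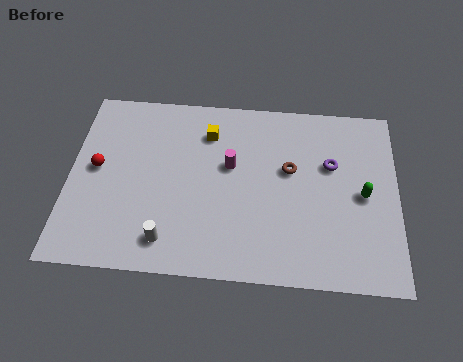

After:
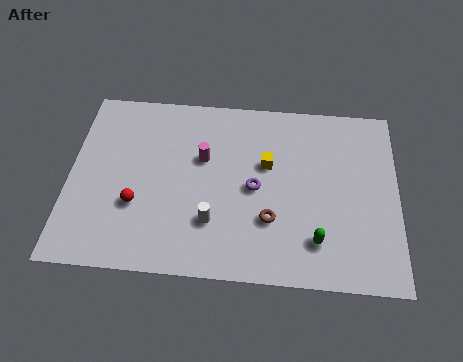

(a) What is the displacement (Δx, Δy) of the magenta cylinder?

(-1.2, 0.3)

From the two frames, the magenta cylinder sits at roughly (7.0, 5.7) before and (5.8, 6.0) after.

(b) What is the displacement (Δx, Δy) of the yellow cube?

(2.6, -1.5)

The yellow cube started near (6.0, 7.4) and ended near (8.6, 5.9).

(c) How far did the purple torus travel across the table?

3.6

From (11.4, 6.1) to (8.1, 4.6), the purple torus covered √(3.3² + 1.5²) ≈ 3.6 units.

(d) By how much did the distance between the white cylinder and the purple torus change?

-5.7

The distance was about 8.3 in the first image and 2.6 in the second, so they moved 5.7 units closer together.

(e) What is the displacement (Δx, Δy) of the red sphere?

(1.8, -1.8)

From the two frames, the red sphere sits at roughly (1.2, 5.1) before and (3.0, 3.3) after.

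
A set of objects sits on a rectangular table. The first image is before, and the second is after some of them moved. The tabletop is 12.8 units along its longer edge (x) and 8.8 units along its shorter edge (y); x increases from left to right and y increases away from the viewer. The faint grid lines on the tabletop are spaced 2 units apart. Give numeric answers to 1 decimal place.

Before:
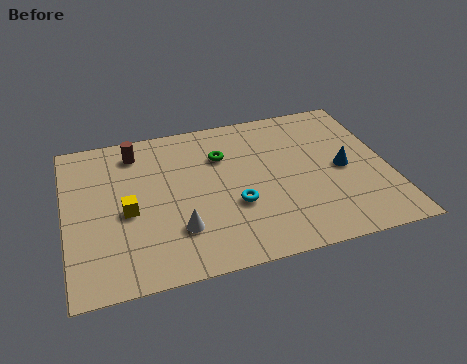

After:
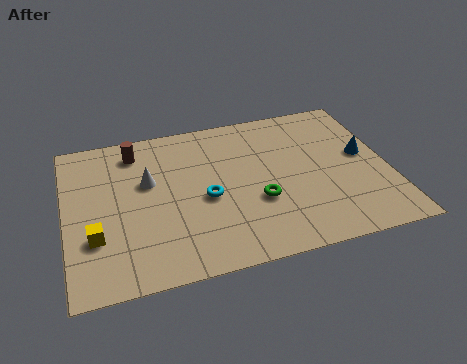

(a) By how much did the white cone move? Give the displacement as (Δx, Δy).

(-1.0, 3.0)

The white cone started near (4.3, 2.4) and ended near (3.3, 5.4).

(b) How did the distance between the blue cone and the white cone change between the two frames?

+1.7

The distance was about 6.9 in the first image and 8.6 in the second, so they moved 1.7 units further apart.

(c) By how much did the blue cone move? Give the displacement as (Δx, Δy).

(0.9, 0.6)

The blue cone was at about (11.0, 4.2) and moved to about (11.9, 4.8).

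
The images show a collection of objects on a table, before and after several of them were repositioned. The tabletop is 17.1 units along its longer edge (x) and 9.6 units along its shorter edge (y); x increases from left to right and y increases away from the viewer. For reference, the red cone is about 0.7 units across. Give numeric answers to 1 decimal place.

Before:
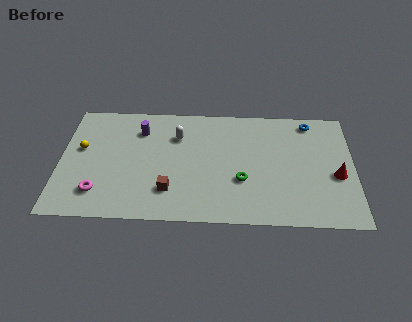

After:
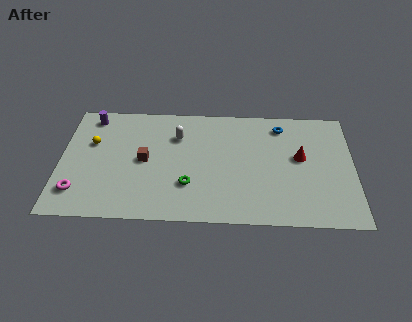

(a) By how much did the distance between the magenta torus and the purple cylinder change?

+0.5

They were about 5.7 units apart before and 6.2 after — 0.5 units further apart.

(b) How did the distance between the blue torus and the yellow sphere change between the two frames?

-2.4

They were about 13.7 units apart before and 11.3 after — 2.4 units closer together.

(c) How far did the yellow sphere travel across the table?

0.8

From (1.2, 5.6) to (1.8, 6.1), the yellow sphere covered √(0.6² + 0.5²) ≈ 0.8 units.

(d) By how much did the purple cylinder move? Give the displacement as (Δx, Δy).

(-2.9, 1.0)

From the two frames, the purple cylinder sits at roughly (4.6, 7.3) before and (1.7, 8.3) after.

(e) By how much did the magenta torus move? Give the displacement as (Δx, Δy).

(-1.2, 0.0)

The magenta torus was at about (2.3, 2.1) and moved to about (1.1, 2.1).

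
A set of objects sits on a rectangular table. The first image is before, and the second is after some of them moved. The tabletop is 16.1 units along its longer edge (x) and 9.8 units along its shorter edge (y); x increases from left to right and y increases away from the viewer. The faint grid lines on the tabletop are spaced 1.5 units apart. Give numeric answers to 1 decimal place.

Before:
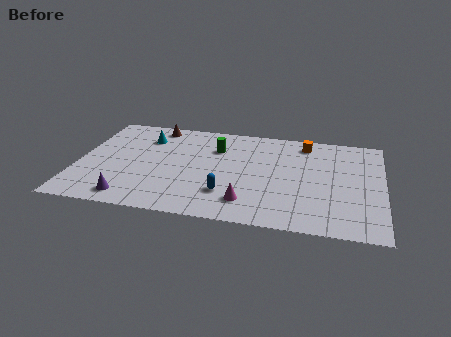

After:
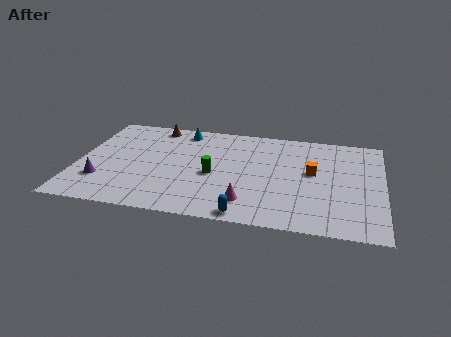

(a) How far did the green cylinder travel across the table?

2.7

From (7.2, 7.0) to (7.2, 4.3), the green cylinder covered √(0.0² + 2.7²) ≈ 2.7 units.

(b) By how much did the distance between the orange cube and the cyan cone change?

-0.9

They were about 8.6 units apart before and 7.7 after — 0.9 units closer together.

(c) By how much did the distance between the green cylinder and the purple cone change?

-1.1

The distance was about 7.1 in the first image and 6.0 in the second, so they moved 1.1 units closer together.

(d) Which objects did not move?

the magenta cone and the brown cone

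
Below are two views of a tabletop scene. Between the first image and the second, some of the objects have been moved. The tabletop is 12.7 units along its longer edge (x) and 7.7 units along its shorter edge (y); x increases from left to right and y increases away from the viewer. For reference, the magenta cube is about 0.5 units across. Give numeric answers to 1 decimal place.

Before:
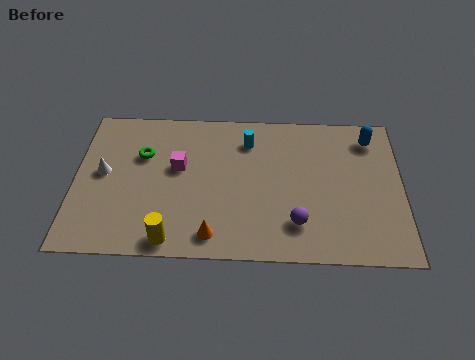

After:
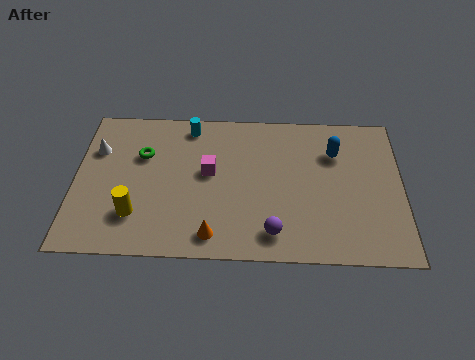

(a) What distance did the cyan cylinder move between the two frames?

2.4

The cyan cylinder moved from about (6.7, 6.0) to (4.4, 6.7), a distance of √(2.3² + 0.7²) ≈ 2.4.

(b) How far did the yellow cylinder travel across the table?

1.8

The yellow cylinder moved from about (3.8, 0.8) to (2.4, 2.0), a distance of √(1.4² + 1.2²) ≈ 1.8.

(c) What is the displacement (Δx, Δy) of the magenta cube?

(1.2, -0.2)

From the two frames, the magenta cube sits at roughly (4.0, 4.5) before and (5.2, 4.3) after.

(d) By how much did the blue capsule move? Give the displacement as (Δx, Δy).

(-1.4, -0.8)

The blue capsule was at about (11.5, 6.3) and moved to about (10.1, 5.5).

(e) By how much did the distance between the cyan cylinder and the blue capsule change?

+1.0

Before: roughly 4.8 units apart; after: 5.8. That's 1.0 units further apart.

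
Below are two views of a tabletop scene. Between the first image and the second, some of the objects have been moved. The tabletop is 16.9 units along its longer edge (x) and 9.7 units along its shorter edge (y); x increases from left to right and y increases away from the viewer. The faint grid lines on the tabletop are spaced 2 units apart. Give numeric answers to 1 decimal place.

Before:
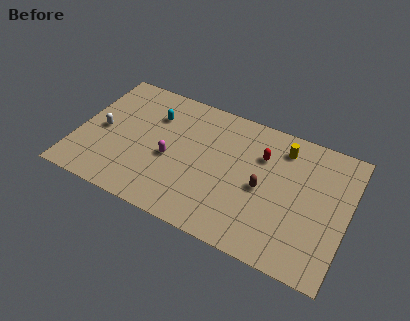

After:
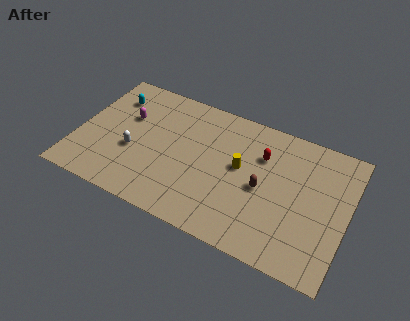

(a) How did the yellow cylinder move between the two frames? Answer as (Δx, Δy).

(-2.4, -2.5)

The yellow cylinder started near (12.6, 7.9) and ended near (10.2, 5.4).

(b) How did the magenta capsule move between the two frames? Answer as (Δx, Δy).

(-3.0, 2.0)

From the two frames, the magenta capsule sits at roughly (5.9, 4.2) before and (2.9, 6.2) after.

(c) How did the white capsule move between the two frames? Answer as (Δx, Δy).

(2.1, -0.8)

The white capsule started near (1.5, 4.6) and ended near (3.6, 3.8).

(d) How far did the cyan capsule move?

2.7

The cyan capsule was near (4.5, 7.0) before and (1.8, 7.4) after, so it travelled √(2.7² + 0.4²) ≈ 2.7 units.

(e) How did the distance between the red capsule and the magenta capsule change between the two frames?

+2.4

Before: roughly 6.1 units apart; after: 8.5. That's 2.4 units further apart.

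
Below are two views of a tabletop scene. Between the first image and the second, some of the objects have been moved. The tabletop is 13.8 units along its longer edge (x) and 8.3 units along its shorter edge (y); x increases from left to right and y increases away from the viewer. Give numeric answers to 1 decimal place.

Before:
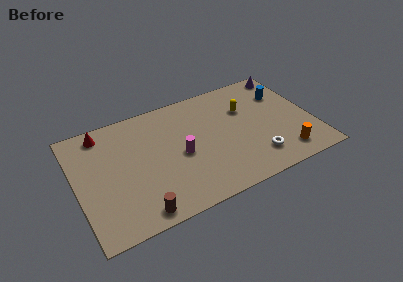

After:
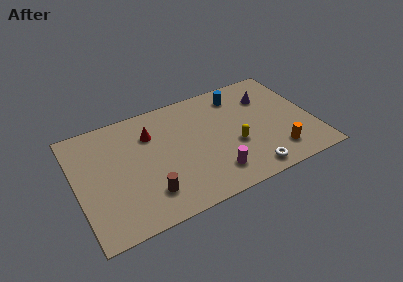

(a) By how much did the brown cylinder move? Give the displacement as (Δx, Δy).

(0.7, 1.0)

The brown cylinder was at about (3.2, 0.9) and moved to about (3.9, 1.9).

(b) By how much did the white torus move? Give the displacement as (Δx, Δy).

(-0.5, -0.8)

From the two frames, the white torus sits at roughly (10.2, 1.8) before and (9.7, 1.0) after.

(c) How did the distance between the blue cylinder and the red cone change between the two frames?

-5.3

Before: roughly 10.7 units apart; after: 5.4. That's 5.3 units closer together.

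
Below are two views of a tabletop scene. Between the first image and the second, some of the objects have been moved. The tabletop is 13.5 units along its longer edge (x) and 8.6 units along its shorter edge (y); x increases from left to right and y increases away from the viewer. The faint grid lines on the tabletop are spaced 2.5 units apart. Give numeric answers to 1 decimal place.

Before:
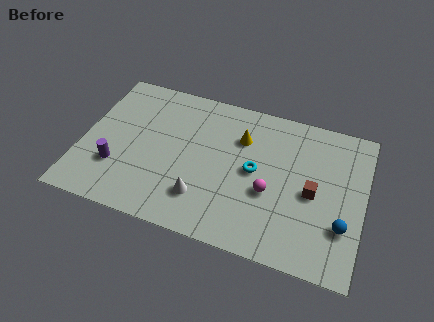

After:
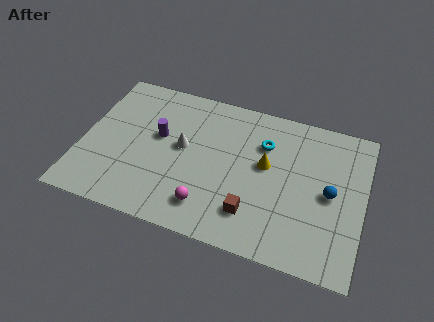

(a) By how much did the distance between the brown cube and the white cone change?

-0.9

The distance was about 5.4 in the first image and 4.5 in the second, so they moved 0.9 units closer together.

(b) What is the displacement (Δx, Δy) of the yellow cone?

(1.3, -1.2)

The yellow cone was at about (7.5, 6.1) and moved to about (8.8, 4.9).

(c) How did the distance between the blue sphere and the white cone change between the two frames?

+0.5

The distance was about 6.6 in the first image and 7.1 in the second, so they moved 0.5 units further apart.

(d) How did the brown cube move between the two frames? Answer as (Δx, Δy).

(-2.7, -2.0)

The brown cube was at about (11.1, 4.0) and moved to about (8.4, 2.0).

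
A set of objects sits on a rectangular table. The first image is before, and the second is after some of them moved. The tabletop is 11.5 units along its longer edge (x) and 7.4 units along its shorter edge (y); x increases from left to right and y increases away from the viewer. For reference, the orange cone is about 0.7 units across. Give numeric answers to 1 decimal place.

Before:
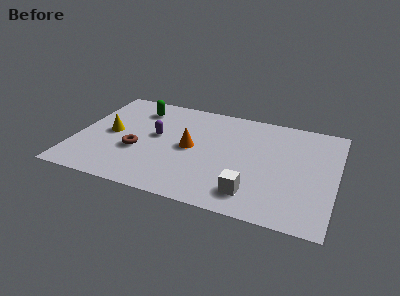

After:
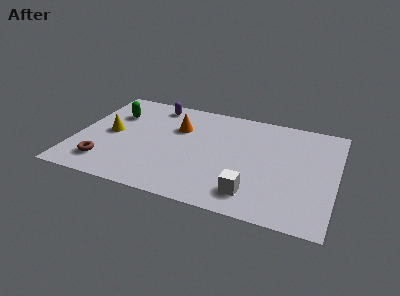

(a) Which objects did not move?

the yellow cone and the white cube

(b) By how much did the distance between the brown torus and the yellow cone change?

+0.6

The distance was about 1.6 in the first image and 2.2 in the second, so they moved 0.6 units further apart.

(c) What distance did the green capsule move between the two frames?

1.2

From (2.5, 5.9) to (1.5, 5.2), the green capsule covered √(1.0² + 0.7²) ≈ 1.2 units.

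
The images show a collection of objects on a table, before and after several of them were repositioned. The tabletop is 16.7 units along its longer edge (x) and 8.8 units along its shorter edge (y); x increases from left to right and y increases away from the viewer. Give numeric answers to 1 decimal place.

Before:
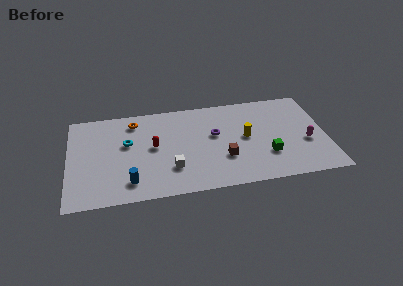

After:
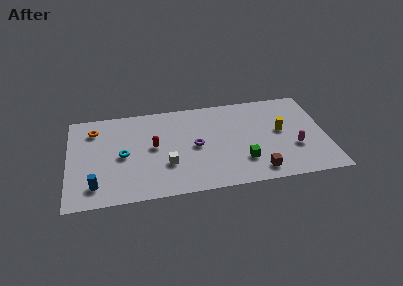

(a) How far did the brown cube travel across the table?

2.6

From (10.0, 2.9) to (12.1, 1.3), the brown cube covered √(2.1² + 1.6²) ≈ 2.6 units.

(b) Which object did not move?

the red capsule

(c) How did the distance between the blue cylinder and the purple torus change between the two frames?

+0.4

They were about 6.6 units apart before and 7.0 after — 0.4 units further apart.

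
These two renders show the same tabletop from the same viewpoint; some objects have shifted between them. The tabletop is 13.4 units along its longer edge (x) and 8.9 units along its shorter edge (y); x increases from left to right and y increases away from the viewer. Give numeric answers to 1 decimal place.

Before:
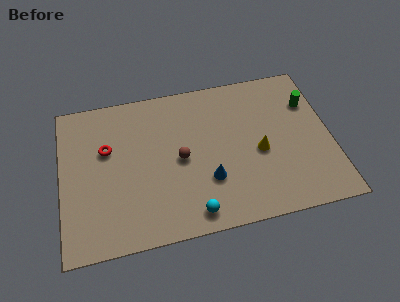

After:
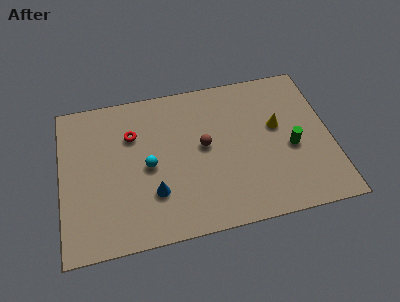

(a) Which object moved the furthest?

the cyan sphere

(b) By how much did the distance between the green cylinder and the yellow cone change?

-2.1

The distance was about 3.6 in the first image and 1.5 in the second, so they moved 2.1 units closer together.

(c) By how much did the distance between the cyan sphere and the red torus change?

-3.9

They were about 6.0 units apart before and 2.1 after — 3.9 units closer together.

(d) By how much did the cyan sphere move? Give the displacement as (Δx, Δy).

(-2.0, 3.1)

The cyan sphere started near (6.3, 1.1) and ended near (4.3, 4.2).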